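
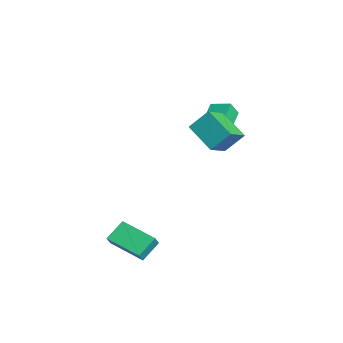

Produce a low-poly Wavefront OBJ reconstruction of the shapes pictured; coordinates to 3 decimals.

v -3.698 3.101 2.284
v -3.481 2.588 3.186
v -2.915 4.028 2.624
v -2.698 3.515 3.525
v -2.042 2.065 1.295
v -1.825 1.552 2.196
v -1.259 2.992 1.634
v -1.042 2.479 2.536
v 2.115 -3.222 -2.318
v 2.545 -3.497 -1.639
v 3.729 -1.812 -2.771
v 4.159 -2.087 -2.091
v 2.741 -4.193 -3.109
v 3.171 -4.468 -2.429
v 4.355 -2.783 -3.561
v 4.785 -3.058 -2.882
v 0.083 1.353 3.428
v 0.214 2.377 4.557
v 1.658 2.169 2.505
v 1.789 3.193 3.634
v 1.071 0.347 4.226
v 1.202 1.371 5.355
v 2.646 1.163 3.303
v 2.777 2.187 4.432
f 2 4 1
f 5 2 1
f 1 4 3
f 3 5 1
f 2 8 4
f 6 2 5
f 6 8 2
f 4 8 3
f 7 5 3
f 3 8 7
f 7 6 5
f 8 6 7
f 10 12 9
f 13 10 9
f 9 12 11
f 11 13 9
f 10 16 12
f 14 10 13
f 14 16 10
f 12 16 11
f 15 13 11
f 11 16 15
f 15 14 13
f 16 14 15
f 18 20 17
f 21 18 17
f 17 20 19
f 19 21 17
f 18 24 20
f 22 18 21
f 22 24 18
f 20 24 19
f 23 21 19
f 19 24 23
f 23 22 21
f 24 22 23



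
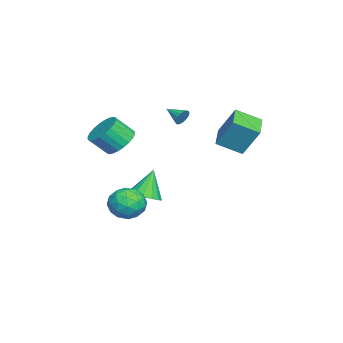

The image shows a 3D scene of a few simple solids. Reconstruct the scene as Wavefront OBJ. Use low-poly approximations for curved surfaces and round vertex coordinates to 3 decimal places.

v -1.212 1.795 2.23
v -0.901 2.803 4.045
v -1.443 3.292 1.437
v -1.132 4.301 3.253
v 0.512 1.879 1.887
v 0.823 2.888 3.703
v 0.281 3.377 1.095
v 0.592 4.385 2.91
v -0.752 -0.187 3.307
v -0.562 -0.482 2.833
v -1.308 -1.193 3.713
v -0.356 -0.52 3.023
v -0.241 -0.481 3.278
v -0.243 -0.374 3.539
v -0.361 -0.225 3.748
v -0.569 -0.067 3.855
v -0.819 0.064 3.837
v -1.053 0.137 3.698
v -1.218 0.136 3.469
v -1.277 0.062 3.203
v -1.215 -0.07 2.961
v -1.047 -0.228 2.798
v -0.811 -0.377 2.752
v 2.138 -2.374 -2.439
v 2.85 -1.599 -1.91
v 3.35 -3.781 -2.01
v 4.062 -3.006 -1.481
v 3.017 -3.267 -1.004
v 2.268 -2.398 -1.269
v 3.932 -2.982 -2.651
v 3.183 -2.113 -2.916
v 3.958 -1.975 -2.041
v 3.393 -2.151 -1.023
v 2.807 -3.229 -2.897
v 2.242 -3.405 -1.879
v 2.388 -1.863 -2.212
v 3.812 -3.517 -1.708
v 3.199 -3.67 -1.427
v 3.617 -3.215 -1.116
v 2.046 -2.333 -1.836
v 2.464 -1.877 -1.525
v 2.563 -2.858 -0.992
v 3.736 -3.503 -2.395
v 4.154 -3.047 -2.084
v 2.583 -2.165 -2.804
v 3.001 -1.71 -2.493
v 3.637 -2.522 -2.928
v 3.457 -1.629 -1.978
v 4.17 -2.455 -1.726
v 4.093 -2.441 -2.414
v 3.653 -1.93 -2.57
v 3.125 -1.732 -1.38
v 3.838 -2.559 -1.127
v 3.224 -2.713 -0.847
v 2.783 -2.202 -1.003
v 3.777 -1.953 -1.457
v 2.362 -2.821 -2.793
v 3.075 -3.648 -2.54
v 3.417 -3.178 -2.917
v 2.976 -2.667 -3.073
v 2.03 -2.925 -2.194
v 2.743 -3.751 -1.942
v 2.547 -3.45 -1.35
v 2.107 -2.939 -1.506
v 2.423 -3.427 -2.463
v -1.86 -2.611 -3.668
v -1.02 -3.065 -3.184
v -2.7 -2.189 -1.812
v -0.881 -2.532 -3.243
v -1.005 -2.02 -3.415
v -1.357 -1.667 -3.655
v -1.845 -1.567 -3.899
v -2.336 -1.746 -4.08
v -2.7 -2.158 -4.151
v -2.839 -2.691 -4.093
v -2.715 -3.203 -3.92
v -2.363 -3.556 -3.68
v -1.875 -3.656 -3.437
v -1.384 -3.476 -3.255
v 1.994 -3.222 2.282
v 2.949 -3.473 1.799
v 3.242 -4.469 2.895
v 2.286 -4.218 3.378
v 3.069 -3.152 2.058
v 3.361 -4.149 3.154
v 3.024 -2.843 2.352
v 3.316 -3.839 3.448
v 2.823 -2.59 2.635
v 3.115 -3.587 3.731
v 2.495 -2.434 2.864
v 2.788 -3.431 3.96
v 2.091 -2.398 3.005
v 2.384 -3.395 4.101
v 1.673 -2.487 3.035
v 1.965 -3.484 4.131
v 1.303 -2.688 2.951
v 1.595 -3.685 4.047
v 1.038 -2.971 2.765
v 1.331 -3.967 3.861
v 0.919 -3.291 2.506
v 1.211 -4.288 3.602
v 0.964 -3.601 2.212
v 1.256 -4.597 3.308
v 1.165 -3.853 1.929
v 1.457 -4.85 3.025
v 1.492 -4.009 1.7
v 1.785 -5.006 2.796
v 1.896 -4.045 1.559
v 2.189 -5.042 2.655
v 2.315 -3.956 1.529
v 2.607 -4.953 2.625
v 2.685 -3.755 1.613
v 2.977 -4.752 2.709
f 2 4 1
f 5 2 1
f 1 4 3
f 3 5 1
f 2 8 4
f 6 2 5
f 6 8 2
f 4 8 3
f 7 5 3
f 3 8 7
f 7 6 5
f 8 6 7
f 10 9 12
f 10 12 11
f 12 9 13
f 12 13 11
f 13 9 14
f 13 14 11
f 14 9 15
f 14 15 11
f 15 9 16
f 15 16 11
f 16 9 17
f 16 17 11
f 17 9 18
f 17 18 11
f 18 9 19
f 18 19 11
f 19 9 20
f 19 20 11
f 20 9 21
f 20 21 11
f 21 9 22
f 21 22 11
f 22 9 23
f 22 23 11
f 23 9 10
f 23 10 11
f 24 61 40
f 61 35 64
f 40 64 29
f 61 64 40
f 24 40 36
f 40 29 41
f 36 41 25
f 40 41 36
f 24 36 45
f 36 25 46
f 45 46 31
f 36 46 45
f 24 45 57
f 45 31 60
f 57 60 34
f 45 60 57
f 24 57 61
f 57 34 65
f 61 65 35
f 57 65 61
f 25 41 52
f 41 29 55
f 52 55 33
f 41 55 52
f 29 64 42
f 64 35 63
f 42 63 28
f 64 63 42
f 35 65 62
f 65 34 58
f 62 58 26
f 65 58 62
f 34 60 59
f 60 31 47
f 59 47 30
f 60 47 59
f 31 46 51
f 46 25 48
f 51 48 32
f 46 48 51
f 27 53 39
f 53 33 54
f 39 54 28
f 53 54 39
f 27 39 37
f 39 28 38
f 37 38 26
f 39 38 37
f 27 37 44
f 37 26 43
f 44 43 30
f 37 43 44
f 27 44 49
f 44 30 50
f 49 50 32
f 44 50 49
f 27 49 53
f 49 32 56
f 53 56 33
f 49 56 53
f 28 54 42
f 54 33 55
f 42 55 29
f 54 55 42
f 26 38 62
f 38 28 63
f 62 63 35
f 38 63 62
f 30 43 59
f 43 26 58
f 59 58 34
f 43 58 59
f 32 50 51
f 50 30 47
f 51 47 31
f 50 47 51
f 33 56 52
f 56 32 48
f 52 48 25
f 56 48 52
f 67 66 69
f 67 69 68
f 69 66 70
f 69 70 68
f 70 66 71
f 70 71 68
f 71 66 72
f 71 72 68
f 72 66 73
f 72 73 68
f 73 66 74
f 73 74 68
f 74 66 75
f 74 75 68
f 75 66 76
f 75 76 68
f 76 66 77
f 76 77 68
f 77 66 78
f 77 78 68
f 78 66 79
f 78 79 68
f 79 66 67
f 79 67 68
f 81 80 84
f 81 84 82
f 82 84 85
f 82 85 83
f 84 80 86
f 84 86 85
f 85 86 87
f 85 87 83
f 86 80 88
f 86 88 87
f 87 88 89
f 87 89 83
f 88 80 90
f 88 90 89
f 89 90 91
f 89 91 83
f 90 80 92
f 90 92 91
f 91 92 93
f 91 93 83
f 92 80 94
f 92 94 93
f 93 94 95
f 93 95 83
f 94 80 96
f 94 96 95
f 95 96 97
f 95 97 83
f 96 80 98
f 96 98 97
f 97 98 99
f 97 99 83
f 98 80 100
f 98 100 99
f 99 100 101
f 99 101 83
f 100 80 102
f 100 102 101
f 101 102 103
f 101 103 83
f 102 80 104
f 102 104 103
f 103 104 105
f 103 105 83
f 104 80 106
f 104 106 105
f 105 106 107
f 105 107 83
f 106 80 108
f 106 108 107
f 107 108 109
f 107 109 83
f 108 80 110
f 108 110 109
f 109 110 111
f 109 111 83
f 110 80 112
f 110 112 111
f 111 112 113
f 111 113 83
f 112 80 81
f 112 81 113
f 113 81 82
f 113 82 83



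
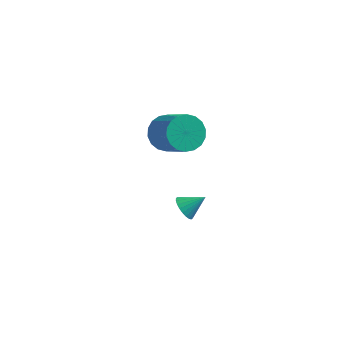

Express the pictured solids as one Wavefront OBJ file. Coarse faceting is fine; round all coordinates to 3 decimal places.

v -0.192 3.085 -3.863
v 0.329 3.851 -3.705
v 1.453 2.802 -2.319
v 0.932 2.035 -2.477
v 0.02 3.889 -3.426
v 1.144 2.84 -2.039
v -0.331 3.768 -3.233
v 0.793 2.719 -1.847
v -0.654 3.512 -3.165
v 0.469 2.462 -1.779
v -0.886 3.17 -3.235
v 0.237 2.121 -1.849
v -0.98 2.812 -3.43
v 0.143 1.763 -2.044
v -0.918 2.508 -3.71
v 0.205 1.459 -2.324
v -0.713 2.318 -4.021
v 0.411 1.269 -2.635
v -0.404 2.28 -4.301
v 0.72 1.231 -2.914
v -0.053 2.401 -4.493
v 1.071 1.352 -3.107
v 0.271 2.658 -4.561
v 1.394 1.608 -3.175
v 0.503 2.999 -4.491
v 1.626 1.95 -3.105
v 0.597 3.357 -4.296
v 1.72 2.308 -2.91
v 0.535 3.661 -4.016
v 1.658 2.612 -2.63
v 2.005 -2.688 -2.552
v 2.39 -3.06 -2.822
v 2.795 -2.292 -1.968
v 2.401 -2.873 -2.963
v 2.351 -2.658 -3.041
v 2.249 -2.447 -3.045
v 2.109 -2.274 -2.974
v 1.953 -2.163 -2.838
v 1.806 -2.132 -2.659
v 1.688 -2.186 -2.464
v 1.619 -2.316 -2.282
v 1.608 -2.503 -2.142
v 1.658 -2.718 -2.063
v 1.761 -2.928 -2.06
v 1.9 -3.102 -2.131
v 2.056 -3.213 -2.266
v 2.204 -3.244 -2.445
v 2.321 -3.19 -2.641
f 2 1 5
f 2 5 3
f 3 5 6
f 3 6 4
f 5 1 7
f 5 7 6
f 6 7 8
f 6 8 4
f 7 1 9
f 7 9 8
f 8 9 10
f 8 10 4
f 9 1 11
f 9 11 10
f 10 11 12
f 10 12 4
f 11 1 13
f 11 13 12
f 12 13 14
f 12 14 4
f 13 1 15
f 13 15 14
f 14 15 16
f 14 16 4
f 15 1 17
f 15 17 16
f 16 17 18
f 16 18 4
f 17 1 19
f 17 19 18
f 18 19 20
f 18 20 4
f 19 1 21
f 19 21 20
f 20 21 22
f 20 22 4
f 21 1 23
f 21 23 22
f 22 23 24
f 22 24 4
f 23 1 25
f 23 25 24
f 24 25 26
f 24 26 4
f 25 1 27
f 25 27 26
f 26 27 28
f 26 28 4
f 27 1 29
f 27 29 28
f 28 29 30
f 28 30 4
f 29 1 2
f 29 2 30
f 30 2 3
f 30 3 4
f 32 31 34
f 32 34 33
f 34 31 35
f 34 35 33
f 35 31 36
f 35 36 33
f 36 31 37
f 36 37 33
f 37 31 38
f 37 38 33
f 38 31 39
f 38 39 33
f 39 31 40
f 39 40 33
f 40 31 41
f 40 41 33
f 41 31 42
f 41 42 33
f 42 31 43
f 42 43 33
f 43 31 44
f 43 44 33
f 44 31 45
f 44 45 33
f 45 31 46
f 45 46 33
f 46 31 47
f 46 47 33
f 47 31 48
f 47 48 33
f 48 31 32
f 48 32 33



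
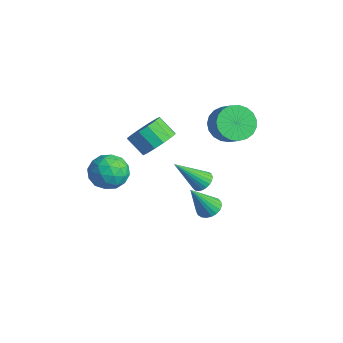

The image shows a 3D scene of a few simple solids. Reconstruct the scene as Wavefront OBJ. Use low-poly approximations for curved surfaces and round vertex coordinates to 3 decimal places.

v -0.504 0.759 0.755
v 0.213 0.11 1.163
v -0.638 -0.309 1.993
v -1.356 0.341 1.585
v 0.263 0.571 1.447
v -0.588 0.152 2.276
v 0.107 1.082 1.546
v -0.744 0.663 2.375
v -0.212 1.507 1.432
v -1.063 1.088 2.262
v -0.61 1.732 1.138
v -1.461 1.313 1.967
v -0.979 1.696 0.74
v -1.831 1.277 1.57
v -1.222 1.409 0.347
v -2.073 0.99 1.177
v -1.272 0.948 0.064
v -2.123 0.529 0.893
v -1.116 0.437 -0.035
v -1.967 0.018 0.794
v -0.797 0.012 0.078
v -1.648 -0.407 0.908
v -0.399 -0.213 0.373
v -1.25 -0.632 1.202
v -0.029 -0.177 0.77
v -0.881 -0.596 1.6
v 2.971 1.179 0.162
v 3.457 1.405 0.492
v 2.549 -0.159 1.698
v 3.275 1.551 0.569
v 3.047 1.64 0.584
v 2.806 1.659 0.535
v 2.591 1.605 0.429
v 2.434 1.486 0.282
v 2.359 1.32 0.117
v 2.376 1.133 -0.041
v 2.484 0.953 -0.168
v 2.667 0.807 -0.245
v 2.895 0.718 -0.26
v 3.135 0.698 -0.211
v 3.35 0.753 -0.105
v 3.507 0.872 0.042
v 3.583 1.037 0.207
v 3.565 1.225 0.365
v 0.603 2.988 -4.298
v 1.323 3.006 -4.276
v 0.577 1.912 -2.482
v 1.249 3.256 -4.129
v 1.065 3.46 -4.011
v 0.8 3.582 -3.943
v 0.501 3.601 -3.936
v 0.22 3.514 -3.991
v 0.005 3.336 -4.1
v -0.106 3.098 -4.243
v -0.095 2.84 -4.395
v 0.037 2.608 -4.53
v 0.267 2.442 -4.626
v 0.555 2.37 -4.664
v 0.851 2.404 -4.639
v 1.105 2.54 -4.555
v 1.272 2.753 -4.427
v -2.621 -0.843 -1.343
v -1.601 -0.403 -1.167
v -1.879 -2.497 -1.513
v -0.859 -2.057 -1.337
v -1.607 -2.096 -0.498
v -2.065 -1.074 -0.392
v -1.415 -1.826 -2.288
v -1.873 -0.804 -2.182
v -0.855 -1.01 -1.751
v -0.974 -1.178 -0.645
v -2.506 -1.722 -2.035
v -2.625 -1.89 -0.929
v -2.176 -0.478 -1.24
v -1.304 -2.422 -1.44
v -1.743 -2.445 -0.947
v -1.144 -2.187 -0.843
v -2.449 -0.873 -0.785
v -1.849 -0.614 -0.681
v -1.853 -1.609 -0.288
v -1.631 -2.286 -1.999
v -1.031 -2.027 -1.895
v -2.336 -0.713 -1.837
v -1.737 -0.455 -1.733
v -1.627 -1.291 -2.392
v -1.138 -0.576 -1.48
v -0.702 -1.548 -1.58
v -1.029 -1.412 -2.138
v -1.298 -0.812 -2.077
v -1.208 -0.675 -0.829
v -0.772 -1.647 -0.93
v -1.211 -1.67 -0.436
v -1.481 -1.069 -0.374
v -0.769 -1.032 -1.173
v -2.708 -1.253 -1.75
v -2.272 -2.225 -1.851
v -1.999 -1.831 -2.306
v -2.269 -1.23 -2.244
v -2.778 -1.352 -1.1
v -2.342 -2.324 -1.2
v -2.182 -2.088 -0.603
v -2.451 -1.488 -0.542
v -2.711 -1.868 -1.507
v 0.886 3.813 2.022
v 1.38 3.15 1.344
v 2.328 3.103 2.079
v 1.834 3.767 2.758
v 1.514 3.548 1.197
v 2.461 3.501 1.932
v 1.539 3.992 1.193
v 2.486 3.945 1.929
v 1.451 4.406 1.333
v 2.398 4.359 2.068
v 1.265 4.716 1.591
v 2.213 4.67 2.327
v 1.014 4.871 1.925
v 1.962 4.824 2.66
v 0.741 4.843 2.275
v 1.689 4.796 3.01
v 0.493 4.637 2.581
v 1.441 4.59 3.316
v 0.313 4.288 2.791
v 1.26 4.241 3.526
v 0.232 3.858 2.868
v 1.179 3.811 3.603
v 0.264 3.419 2.799
v 1.212 3.372 3.534
v 0.404 3.049 2.595
v 1.351 3.002 3.33
v 0.627 2.811 2.293
v 1.574 2.764 3.028
v 0.895 2.746 1.943
v 1.842 2.7 2.679
v 1.161 2.866 1.608
v 2.109 2.819 2.343
f 2 1 5
f 2 5 3
f 3 5 6
f 3 6 4
f 5 1 7
f 5 7 6
f 6 7 8
f 6 8 4
f 7 1 9
f 7 9 8
f 8 9 10
f 8 10 4
f 9 1 11
f 9 11 10
f 10 11 12
f 10 12 4
f 11 1 13
f 11 13 12
f 12 13 14
f 12 14 4
f 13 1 15
f 13 15 14
f 14 15 16
f 14 16 4
f 15 1 17
f 15 17 16
f 16 17 18
f 16 18 4
f 17 1 19
f 17 19 18
f 18 19 20
f 18 20 4
f 19 1 21
f 19 21 20
f 20 21 22
f 20 22 4
f 21 1 23
f 21 23 22
f 22 23 24
f 22 24 4
f 23 1 25
f 23 25 24
f 24 25 26
f 24 26 4
f 25 1 2
f 25 2 26
f 26 2 3
f 26 3 4
f 28 27 30
f 28 30 29
f 30 27 31
f 30 31 29
f 31 27 32
f 31 32 29
f 32 27 33
f 32 33 29
f 33 27 34
f 33 34 29
f 34 27 35
f 34 35 29
f 35 27 36
f 35 36 29
f 36 27 37
f 36 37 29
f 37 27 38
f 37 38 29
f 38 27 39
f 38 39 29
f 39 27 40
f 39 40 29
f 40 27 41
f 40 41 29
f 41 27 42
f 41 42 29
f 42 27 43
f 42 43 29
f 43 27 44
f 43 44 29
f 44 27 28
f 44 28 29
f 46 45 48
f 46 48 47
f 48 45 49
f 48 49 47
f 49 45 50
f 49 50 47
f 50 45 51
f 50 51 47
f 51 45 52
f 51 52 47
f 52 45 53
f 52 53 47
f 53 45 54
f 53 54 47
f 54 45 55
f 54 55 47
f 55 45 56
f 55 56 47
f 56 45 57
f 56 57 47
f 57 45 58
f 57 58 47
f 58 45 59
f 58 59 47
f 59 45 60
f 59 60 47
f 60 45 61
f 60 61 47
f 61 45 46
f 61 46 47
f 62 99 78
f 99 73 102
f 78 102 67
f 99 102 78
f 62 78 74
f 78 67 79
f 74 79 63
f 78 79 74
f 62 74 83
f 74 63 84
f 83 84 69
f 74 84 83
f 62 83 95
f 83 69 98
f 95 98 72
f 83 98 95
f 62 95 99
f 95 72 103
f 99 103 73
f 95 103 99
f 63 79 90
f 79 67 93
f 90 93 71
f 79 93 90
f 67 102 80
f 102 73 101
f 80 101 66
f 102 101 80
f 73 103 100
f 103 72 96
f 100 96 64
f 103 96 100
f 72 98 97
f 98 69 85
f 97 85 68
f 98 85 97
f 69 84 89
f 84 63 86
f 89 86 70
f 84 86 89
f 65 91 77
f 91 71 92
f 77 92 66
f 91 92 77
f 65 77 75
f 77 66 76
f 75 76 64
f 77 76 75
f 65 75 82
f 75 64 81
f 82 81 68
f 75 81 82
f 65 82 87
f 82 68 88
f 87 88 70
f 82 88 87
f 65 87 91
f 87 70 94
f 91 94 71
f 87 94 91
f 66 92 80
f 92 71 93
f 80 93 67
f 92 93 80
f 64 76 100
f 76 66 101
f 100 101 73
f 76 101 100
f 68 81 97
f 81 64 96
f 97 96 72
f 81 96 97
f 70 88 89
f 88 68 85
f 89 85 69
f 88 85 89
f 71 94 90
f 94 70 86
f 90 86 63
f 94 86 90
f 105 104 108
f 105 108 106
f 106 108 109
f 106 109 107
f 108 104 110
f 108 110 109
f 109 110 111
f 109 111 107
f 110 104 112
f 110 112 111
f 111 112 113
f 111 113 107
f 112 104 114
f 112 114 113
f 113 114 115
f 113 115 107
f 114 104 116
f 114 116 115
f 115 116 117
f 115 117 107
f 116 104 118
f 116 118 117
f 117 118 119
f 117 119 107
f 118 104 120
f 118 120 119
f 119 120 121
f 119 121 107
f 120 104 122
f 120 122 121
f 121 122 123
f 121 123 107
f 122 104 124
f 122 124 123
f 123 124 125
f 123 125 107
f 124 104 126
f 124 126 125
f 125 126 127
f 125 127 107
f 126 104 128
f 126 128 127
f 127 128 129
f 127 129 107
f 128 104 130
f 128 130 129
f 129 130 131
f 129 131 107
f 130 104 132
f 130 132 131
f 131 132 133
f 131 133 107
f 132 104 134
f 132 134 133
f 133 134 135
f 133 135 107
f 134 104 105
f 134 105 135
f 135 105 106
f 135 106 107



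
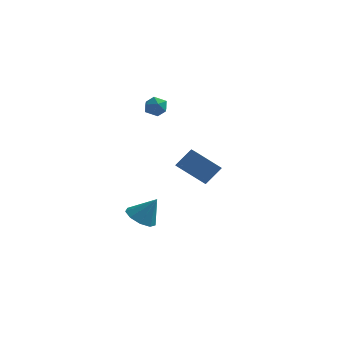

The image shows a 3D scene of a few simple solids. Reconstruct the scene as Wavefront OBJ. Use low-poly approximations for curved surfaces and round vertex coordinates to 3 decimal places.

v -0.967 -1.207 -3.772
v -0.428 -0.578 -4.214
v -0.133 -0.993 -2.448
v -0.932 -0.284 -3.944
v -1.452 -0.422 -3.594
v -1.746 -0.928 -3.326
v -1.676 -1.564 -3.268
v -1.274 -2.034 -3.445
v -0.728 -2.116 -3.775
v -0.295 -1.774 -4.104
v -0.176 -1.166 -4.278
v 1.586 -2.907 0.864
v 2.255 -2.291 1.792
v 1.133 -2.089 0.647
v 1.803 -1.473 1.576
v 2.817 -2.527 -0.276
v 3.487 -1.911 0.653
v 2.365 -1.709 -0.492
v 3.034 -1.093 0.436
v -0.562 0.979 3.876
v -0.035 0.528 4.001
v -1.085 0.192 3.239
v -0.558 -0.259 3.364
v -0.995 -0.075 3.885
v -0.672 0.411 4.279
v -0.448 0.309 2.961
v -0.125 0.795 3.355
v 0.035 0.114 3.436
v -0.303 -0.123 4.006
v -0.817 0.843 3.234
v -1.155 0.606 3.804
f 2 1 4
f 2 4 3
f 4 1 5
f 4 5 3
f 5 1 6
f 5 6 3
f 6 1 7
f 6 7 3
f 7 1 8
f 7 8 3
f 8 1 9
f 8 9 3
f 9 1 10
f 9 10 3
f 10 1 11
f 10 11 3
f 11 1 2
f 11 2 3
f 13 15 12
f 16 13 12
f 12 15 14
f 14 16 12
f 13 19 15
f 17 13 16
f 17 19 13
f 15 19 14
f 18 16 14
f 14 19 18
f 18 17 16
f 19 17 18
f 20 31 25
f 20 25 21
f 20 21 27
f 20 27 30
f 20 30 31
f 21 25 29
f 25 31 24
f 31 30 22
f 30 27 26
f 27 21 28
f 23 29 24
f 23 24 22
f 23 22 26
f 23 26 28
f 23 28 29
f 24 29 25
f 22 24 31
f 26 22 30
f 28 26 27
f 29 28 21



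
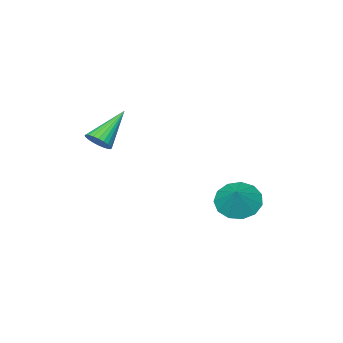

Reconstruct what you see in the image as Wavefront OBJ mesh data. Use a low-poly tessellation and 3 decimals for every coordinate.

v 2.922 -1.229 0.447
v 3.311 -1.059 0.953
v 1.358 -1.411 1.713
v 3.223 -0.828 0.877
v 3.089 -0.659 0.736
v 2.93 -0.577 0.552
v 2.77 -0.594 0.351
v 2.632 -0.707 0.165
v 2.539 -0.9 0.022
v 2.504 -1.143 -0.056
v 2.533 -1.399 -0.058
v 2.621 -1.629 0.017
v 2.754 -1.798 0.158
v 2.914 -1.88 0.343
v 3.074 -1.863 0.544
v 3.211 -1.75 0.73
v 3.305 -1.557 0.873
v 3.34 -1.314 0.951
v -2.859 1.113 -4.131
v -2.102 0.363 -4.224
v -2.081 1.767 -3.069
v -1.951 0.805 -4.606
v -2.089 1.344 -4.837
v -2.471 1.81 -4.844
v -2.976 2.056 -4.625
v -3.444 2.001 -4.249
v -3.727 1.665 -3.835
v -3.733 1.154 -3.516
v -3.463 0.63 -3.392
v -3 0.259 -3.503
v -2.493 0.16 -3.813
f 2 1 4
f 2 4 3
f 4 1 5
f 4 5 3
f 5 1 6
f 5 6 3
f 6 1 7
f 6 7 3
f 7 1 8
f 7 8 3
f 8 1 9
f 8 9 3
f 9 1 10
f 9 10 3
f 10 1 11
f 10 11 3
f 11 1 12
f 11 12 3
f 12 1 13
f 12 13 3
f 13 1 14
f 13 14 3
f 14 1 15
f 14 15 3
f 15 1 16
f 15 16 3
f 16 1 17
f 16 17 3
f 17 1 18
f 17 18 3
f 18 1 2
f 18 2 3
f 20 19 22
f 20 22 21
f 22 19 23
f 22 23 21
f 23 19 24
f 23 24 21
f 24 19 25
f 24 25 21
f 25 19 26
f 25 26 21
f 26 19 27
f 26 27 21
f 27 19 28
f 27 28 21
f 28 19 29
f 28 29 21
f 29 19 30
f 29 30 21
f 30 19 31
f 30 31 21
f 31 19 20
f 31 20 21



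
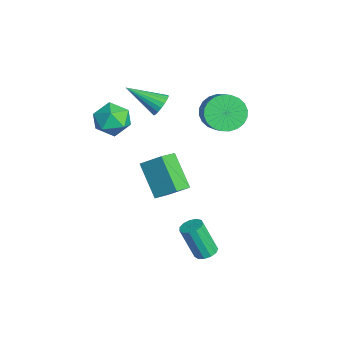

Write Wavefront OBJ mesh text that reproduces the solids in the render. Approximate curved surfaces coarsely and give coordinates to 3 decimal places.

v -2.484 -2.093 1.305
v -1.651 -1.843 0.881
v -1.869 -3.477 1.699
v -1.036 -3.227 1.275
v -1.317 -2.783 2.087
v -1.697 -1.928 1.843
v -1.823 -3.392 0.737
v -2.203 -2.537 0.493
v -1.242 -2.646 0.53
v -0.93 -2.27 1.364
v -2.59 -3.05 1.216
v -2.278 -2.674 2.05
v -3.511 -0.099 0.446
v -3.072 -0.024 0.906
v -4.229 -1.581 1.374
v -3.288 0.138 0.997
v -3.548 0.253 0.98
v -3.8 0.298 0.856
v -3.996 0.265 0.652
v -4.095 0.159 0.407
v -4.079 0.003 0.169
v -3.95 -0.174 -0.013
v -3.734 -0.336 -0.105
v -3.474 -0.451 -0.087
v -3.222 -0.496 0.036
v -3.026 -0.463 0.241
v -2.927 -0.357 0.486
v -2.943 -0.201 0.723
v 0.078 -0.528 -2.82
v -1.292 -0.922 -1.503
v 0.605 0.343 -2.011
v -0.764 -0.051 -0.694
v 0.664 -1.249 -2.426
v -0.705 -1.643 -1.109
v 1.192 -0.378 -1.617
v -0.178 -0.772 -0.3
v 2.669 0.618 -4.774
v 3.189 0.413 -4.734
v 2.83 -0.183 -3.107
v 2.311 0.022 -3.146
v 3.201 0.709 -4.623
v 2.842 0.113 -2.996
v 3.044 0.975 -4.56
v 2.685 0.379 -2.933
v 2.768 1.128 -4.565
v 2.41 0.532 -2.938
v 2.461 1.119 -4.636
v 2.102 0.523 -3.009
v 2.22 0.951 -4.751
v 1.861 0.355 -3.123
v 2.122 0.677 -4.873
v 1.763 0.081 -3.245
v 2.197 0.385 -4.963
v 1.838 -0.211 -3.336
v 2.423 0.166 -4.994
v 2.064 -0.43 -3.366
v 2.726 0.091 -4.954
v 2.367 -0.505 -3.327
v 3.012 0.183 -4.857
v 2.653 -0.413 -3.23
v -2.399 2.398 0.433
v -1.856 2.805 -0.288
v -0.697 2.77 0.567
v -1.241 2.362 1.287
v -1.983 3.119 -0.102
v -0.824 3.084 0.752
v -2.173 3.323 0.165
v -1.015 3.288 1.019
v -2.398 3.387 0.472
v -1.239 3.352 1.326
v -2.623 3.3 0.774
v -1.464 3.264 1.628
v -2.814 3.075 1.024
v -1.655 3.04 1.878
v -2.942 2.748 1.183
v -1.783 2.712 2.038
v -2.987 2.367 1.229
v -1.828 2.331 2.083
v -2.943 1.99 1.153
v -1.784 1.955 2.008
v -2.816 1.676 0.968
v -1.657 1.641 1.822
v -2.625 1.472 0.701
v -1.467 1.437 1.555
v -2.401 1.408 0.394
v -1.242 1.373 1.248
v -2.176 1.496 0.092
v -1.017 1.46 0.946
v -1.985 1.72 -0.158
v -0.826 1.685 0.696
v -1.857 2.048 -0.318
v -0.698 2.012 0.537
v -1.812 2.429 -0.363
v -0.653 2.393 0.491
f 1 12 6
f 1 6 2
f 1 2 8
f 1 8 11
f 1 11 12
f 2 6 10
f 6 12 5
f 12 11 3
f 11 8 7
f 8 2 9
f 4 10 5
f 4 5 3
f 4 3 7
f 4 7 9
f 4 9 10
f 5 10 6
f 3 5 12
f 7 3 11
f 9 7 8
f 10 9 2
f 14 13 16
f 14 16 15
f 16 13 17
f 16 17 15
f 17 13 18
f 17 18 15
f 18 13 19
f 18 19 15
f 19 13 20
f 19 20 15
f 20 13 21
f 20 21 15
f 21 13 22
f 21 22 15
f 22 13 23
f 22 23 15
f 23 13 24
f 23 24 15
f 24 13 25
f 24 25 15
f 25 13 26
f 25 26 15
f 26 13 27
f 26 27 15
f 27 13 28
f 27 28 15
f 28 13 14
f 28 14 15
f 30 32 29
f 33 30 29
f 29 32 31
f 31 33 29
f 30 36 32
f 34 30 33
f 34 36 30
f 32 36 31
f 35 33 31
f 31 36 35
f 35 34 33
f 36 34 35
f 38 37 41
f 38 41 39
f 39 41 42
f 39 42 40
f 41 37 43
f 41 43 42
f 42 43 44
f 42 44 40
f 43 37 45
f 43 45 44
f 44 45 46
f 44 46 40
f 45 37 47
f 45 47 46
f 46 47 48
f 46 48 40
f 47 37 49
f 47 49 48
f 48 49 50
f 48 50 40
f 49 37 51
f 49 51 50
f 50 51 52
f 50 52 40
f 51 37 53
f 51 53 52
f 52 53 54
f 52 54 40
f 53 37 55
f 53 55 54
f 54 55 56
f 54 56 40
f 55 37 57
f 55 57 56
f 56 57 58
f 56 58 40
f 57 37 59
f 57 59 58
f 58 59 60
f 58 60 40
f 59 37 38
f 59 38 60
f 60 38 39
f 60 39 40
f 62 61 65
f 62 65 63
f 63 65 66
f 63 66 64
f 65 61 67
f 65 67 66
f 66 67 68
f 66 68 64
f 67 61 69
f 67 69 68
f 68 69 70
f 68 70 64
f 69 61 71
f 69 71 70
f 70 71 72
f 70 72 64
f 71 61 73
f 71 73 72
f 72 73 74
f 72 74 64
f 73 61 75
f 73 75 74
f 74 75 76
f 74 76 64
f 75 61 77
f 75 77 76
f 76 77 78
f 76 78 64
f 77 61 79
f 77 79 78
f 78 79 80
f 78 80 64
f 79 61 81
f 79 81 80
f 80 81 82
f 80 82 64
f 81 61 83
f 81 83 82
f 82 83 84
f 82 84 64
f 83 61 85
f 83 85 84
f 84 85 86
f 84 86 64
f 85 61 87
f 85 87 86
f 86 87 88
f 86 88 64
f 87 61 89
f 87 89 88
f 88 89 90
f 88 90 64
f 89 61 91
f 89 91 90
f 90 91 92
f 90 92 64
f 91 61 93
f 91 93 92
f 92 93 94
f 92 94 64
f 93 61 62
f 93 62 94
f 94 62 63
f 94 63 64



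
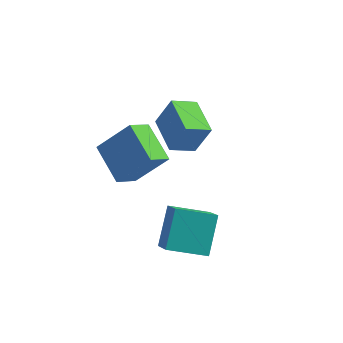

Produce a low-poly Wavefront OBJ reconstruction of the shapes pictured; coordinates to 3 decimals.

v -0.319 -2.33 1.534
v -0.686 -3.327 2.155
v 0.984 -1.867 3.047
v 0.617 -2.864 3.668
v 1.083 -3.396 0.652
v 0.716 -4.393 1.273
v 2.386 -2.933 2.165
v 2.019 -3.93 2.786
v 3.061 -4.81 -1.922
v 2.905 -3.505 -0.415
v 2.314 -3.91 -2.779
v 2.157 -2.605 -1.271
v 4.623 -4.015 -2.449
v 4.466 -2.71 -0.941
v 3.875 -3.115 -3.305
v 3.719 -1.81 -1.798
v -0.073 1.073 0.603
v 0.588 1.284 2.067
v 0.731 1.955 0.113
v 1.392 2.166 1.577
v 1.208 -0.306 0.223
v 1.869 -0.095 1.687
v 2.012 0.576 -0.267
v 2.673 0.787 1.197
f 2 4 1
f 5 2 1
f 1 4 3
f 3 5 1
f 2 8 4
f 6 2 5
f 6 8 2
f 4 8 3
f 7 5 3
f 3 8 7
f 7 6 5
f 8 6 7
f 10 12 9
f 13 10 9
f 9 12 11
f 11 13 9
f 10 16 12
f 14 10 13
f 14 16 10
f 12 16 11
f 15 13 11
f 11 16 15
f 15 14 13
f 16 14 15
f 18 20 17
f 21 18 17
f 17 20 19
f 19 21 17
f 18 24 20
f 22 18 21
f 22 24 18
f 20 24 19
f 23 21 19
f 19 24 23
f 23 22 21
f 24 22 23



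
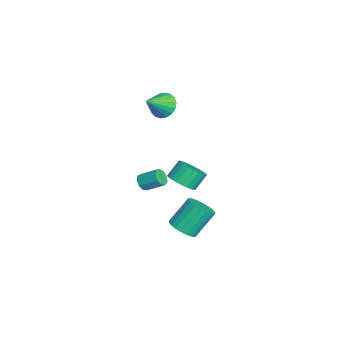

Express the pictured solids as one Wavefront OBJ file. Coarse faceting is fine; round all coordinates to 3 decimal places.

v 3.917 1.792 -2.953
v 4.627 1.408 -2.415
v 4.013 2.524 -0.809
v 3.303 2.908 -1.347
v 4.807 1.733 -2.572
v 4.193 2.849 -0.966
v 4.833 2.068 -2.795
v 4.219 3.184 -1.189
v 4.701 2.355 -3.045
v 4.087 3.471 -1.439
v 4.433 2.546 -3.279
v 3.82 3.662 -1.673
v 4.076 2.605 -3.457
v 3.463 3.721 -1.851
v 3.692 2.524 -3.548
v 3.078 3.64 -1.942
v 3.346 2.317 -3.536
v 2.732 3.433 -1.93
v 3.099 2.019 -3.423
v 2.485 3.135 -1.817
v 2.994 1.681 -3.229
v 2.38 2.797 -1.623
v 3.048 1.363 -2.987
v 2.434 2.479 -1.381
v 3.252 1.119 -2.739
v 2.638 2.235 -1.133
v 3.571 0.991 -2.529
v 2.958 2.107 -0.922
v 3.95 1.002 -2.391
v 3.337 2.118 -0.785
v 4.324 1.149 -2.351
v 3.71 2.265 -0.745
v -4.526 0.322 2.444
v -3.733 0.585 1.877
v -3.434 -0.702 3.496
v -3.739 0.904 2.194
v -3.901 1.107 2.56
v -4.187 1.155 2.904
v -4.54 1.038 3.157
v -4.89 0.78 3.268
v -5.168 0.43 3.217
v -5.319 0.06 3.012
v -5.313 -0.259 2.695
v -5.151 -0.462 2.329
v -4.866 -0.51 1.985
v -4.513 -0.394 1.732
v -4.162 -0.135 1.621
v -3.884 0.215 1.672
v -1.564 -0.817 -2.705
v -1.269 -0.566 -3.227
v -0.961 0.588 -2.497
v -1.256 0.337 -1.975
v -1.699 -0.452 -3.226
v -1.391 0.702 -2.496
v -2.065 -0.509 -2.981
v -1.758 0.645 -2.251
v -2.198 -0.71 -2.607
v -1.89 0.444 -1.877
v -2.033 -0.961 -2.279
v -1.725 0.193 -1.549
v -1.649 -1.145 -2.15
v -1.342 0.009 -1.42
v -1.225 -1.175 -2.281
v -0.918 -0.021 -1.551
v -0.96 -1.038 -2.61
v -0.652 0.116 -1.88
v -0.977 -0.797 -2.984
v -0.669 0.357 -2.254
v -2.755 1.51 -3.509
v -2.24 2.358 -3.819
v -2.77 3.059 -2.78
v -3.285 2.21 -2.471
v -2.588 2.398 -4.023
v -3.118 3.099 -2.985
v -2.961 2.303 -4.149
v -3.491 3.003 -3.111
v -3.304 2.087 -4.178
v -3.834 2.787 -3.14
v -3.562 1.783 -4.105
v -4.092 2.483 -3.067
v -3.698 1.437 -3.942
v -4.228 2.138 -2.903
v -3.69 1.103 -3.712
v -4.22 1.803 -2.674
v -3.54 0.83 -3.452
v -4.07 1.531 -2.413
v -3.27 0.661 -3.2
v -3.8 1.362 -2.161
v -2.922 0.621 -2.995
v -3.452 1.322 -1.957
v -2.549 0.717 -2.869
v -3.079 1.417 -1.831
v -2.206 0.933 -2.84
v -2.736 1.633 -1.802
v -1.948 1.237 -2.913
v -2.478 1.937 -1.875
v -1.812 1.582 -3.077
v -2.342 2.283 -2.038
v -1.82 1.917 -3.306
v -2.35 2.617 -2.268
v -1.97 2.189 -3.567
v -2.5 2.89 -2.528
f 2 1 5
f 2 5 3
f 3 5 6
f 3 6 4
f 5 1 7
f 5 7 6
f 6 7 8
f 6 8 4
f 7 1 9
f 7 9 8
f 8 9 10
f 8 10 4
f 9 1 11
f 9 11 10
f 10 11 12
f 10 12 4
f 11 1 13
f 11 13 12
f 12 13 14
f 12 14 4
f 13 1 15
f 13 15 14
f 14 15 16
f 14 16 4
f 15 1 17
f 15 17 16
f 16 17 18
f 16 18 4
f 17 1 19
f 17 19 18
f 18 19 20
f 18 20 4
f 19 1 21
f 19 21 20
f 20 21 22
f 20 22 4
f 21 1 23
f 21 23 22
f 22 23 24
f 22 24 4
f 23 1 25
f 23 25 24
f 24 25 26
f 24 26 4
f 25 1 27
f 25 27 26
f 26 27 28
f 26 28 4
f 27 1 29
f 27 29 28
f 28 29 30
f 28 30 4
f 29 1 31
f 29 31 30
f 30 31 32
f 30 32 4
f 31 1 2
f 31 2 32
f 32 2 3
f 32 3 4
f 34 33 36
f 34 36 35
f 36 33 37
f 36 37 35
f 37 33 38
f 37 38 35
f 38 33 39
f 38 39 35
f 39 33 40
f 39 40 35
f 40 33 41
f 40 41 35
f 41 33 42
f 41 42 35
f 42 33 43
f 42 43 35
f 43 33 44
f 43 44 35
f 44 33 45
f 44 45 35
f 45 33 46
f 45 46 35
f 46 33 47
f 46 47 35
f 47 33 48
f 47 48 35
f 48 33 34
f 48 34 35
f 50 49 53
f 50 53 51
f 51 53 54
f 51 54 52
f 53 49 55
f 53 55 54
f 54 55 56
f 54 56 52
f 55 49 57
f 55 57 56
f 56 57 58
f 56 58 52
f 57 49 59
f 57 59 58
f 58 59 60
f 58 60 52
f 59 49 61
f 59 61 60
f 60 61 62
f 60 62 52
f 61 49 63
f 61 63 62
f 62 63 64
f 62 64 52
f 63 49 65
f 63 65 64
f 64 65 66
f 64 66 52
f 65 49 67
f 65 67 66
f 66 67 68
f 66 68 52
f 67 49 50
f 67 50 68
f 68 50 51
f 68 51 52
f 70 69 73
f 70 73 71
f 71 73 74
f 71 74 72
f 73 69 75
f 73 75 74
f 74 75 76
f 74 76 72
f 75 69 77
f 75 77 76
f 76 77 78
f 76 78 72
f 77 69 79
f 77 79 78
f 78 79 80
f 78 80 72
f 79 69 81
f 79 81 80
f 80 81 82
f 80 82 72
f 81 69 83
f 81 83 82
f 82 83 84
f 82 84 72
f 83 69 85
f 83 85 84
f 84 85 86
f 84 86 72
f 85 69 87
f 85 87 86
f 86 87 88
f 86 88 72
f 87 69 89
f 87 89 88
f 88 89 90
f 88 90 72
f 89 69 91
f 89 91 90
f 90 91 92
f 90 92 72
f 91 69 93
f 91 93 92
f 92 93 94
f 92 94 72
f 93 69 95
f 93 95 94
f 94 95 96
f 94 96 72
f 95 69 97
f 95 97 96
f 96 97 98
f 96 98 72
f 97 69 99
f 97 99 98
f 98 99 100
f 98 100 72
f 99 69 101
f 99 101 100
f 100 101 102
f 100 102 72
f 101 69 70
f 101 70 102
f 102 70 71
f 102 71 72



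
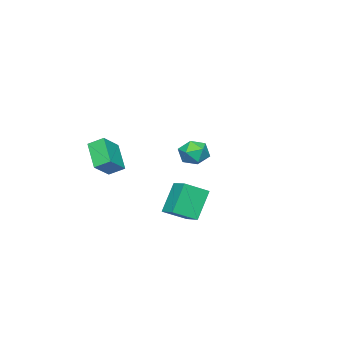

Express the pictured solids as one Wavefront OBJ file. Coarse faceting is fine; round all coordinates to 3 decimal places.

v 3.302 1.682 -0.788
v 2.159 1.688 0.974
v 3.893 2.776 -0.408
v 2.75 2.782 1.353
v 4.43 0.818 -0.053
v 3.287 0.824 1.708
v 5.021 1.912 0.326
v 3.878 1.918 2.088
v 2.178 -4.787 2.699
v 3.471 -4.835 3.606
v 1.84 -3.909 3.227
v 3.132 -3.956 4.134
v 3.128 -3.644 1.406
v 4.42 -3.691 2.313
v 2.789 -2.765 1.934
v 4.082 -2.813 2.841
v -3.19 -1.516 1.962
v -2.513 -2.258 1.732
v -4.387 -2.362 1.168
v -3.71 -3.104 0.938
v -4.011 -2.966 1.914
v -3.271 -2.443 2.404
v -3.629 -2.177 0.496
v -2.889 -1.654 0.986
v -2.784 -2.667 0.826
v -3.02 -3.154 1.702
v -3.88 -1.466 1.198
v -4.116 -1.953 2.074
f 2 4 1
f 5 2 1
f 1 4 3
f 3 5 1
f 2 8 4
f 6 2 5
f 6 8 2
f 4 8 3
f 7 5 3
f 3 8 7
f 7 6 5
f 8 6 7
f 10 12 9
f 13 10 9
f 9 12 11
f 11 13 9
f 10 16 12
f 14 10 13
f 14 16 10
f 12 16 11
f 15 13 11
f 11 16 15
f 15 14 13
f 16 14 15
f 17 28 22
f 17 22 18
f 17 18 24
f 17 24 27
f 17 27 28
f 18 22 26
f 22 28 21
f 28 27 19
f 27 24 23
f 24 18 25
f 20 26 21
f 20 21 19
f 20 19 23
f 20 23 25
f 20 25 26
f 21 26 22
f 19 21 28
f 23 19 27
f 25 23 24
f 26 25 18



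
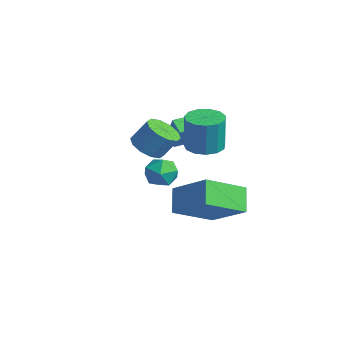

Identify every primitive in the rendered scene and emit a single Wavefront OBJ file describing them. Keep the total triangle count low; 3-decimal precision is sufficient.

v -4.07 2.852 1.352
v -4.776 2.877 1.787
v -3.954 4.324 1.455
v -4.66 4.349 1.89
v -3.24 2.691 2.71
v -3.946 2.716 3.145
v -3.124 4.163 2.813
v -3.83 4.188 3.248
v -0.43 0.692 1.258
v 1.253 1.305 2.5
v -0.364 2.618 0.218
v 1.319 3.231 1.46
v 0.401 0.189 0.38
v 2.084 0.802 1.622
v 0.467 2.115 -0.66
v 2.15 2.728 0.582
v -3.129 0.982 2.356
v -2.368 1.171 1.978
v -1.991 1.788 3.047
v -2.751 1.598 3.424
v -2.712 1.57 1.869
v -2.334 2.187 2.938
v -3.214 1.744 1.946
v -2.837 2.361 3.015
v -3.684 1.627 2.179
v -3.307 2.244 3.248
v -3.942 1.264 2.48
v -3.565 1.88 3.549
v -3.889 0.792 2.733
v -3.512 1.409 3.802
v -3.546 0.393 2.842
v -3.168 1.01 3.911
v -3.043 0.219 2.765
v -2.666 0.836 3.834
v -2.573 0.336 2.532
v -2.196 0.953 3.601
v -2.315 0.7 2.231
v -1.938 1.316 3.3
v 1.073 -0.66 3.548
v 1.482 -0.372 4.184
v 1.858 -1.708 3.516
v 2.267 -1.42 4.152
v 1.506 -1.68 4.245
v 1.021 -1.032 4.265
v 2.319 -1.048 3.435
v 1.834 -0.4 3.455
v 2.253 -0.612 4.115
v 1.75 -1.003 4.615
v 1.59 -1.077 3.085
v 1.087 -1.468 3.585
v -1.432 2.845 2.736
v -0.733 3.396 2.72
v -0.669 3.367 4.508
v -1.368 2.815 4.524
v -1.142 3.686 2.739
v -1.078 3.657 4.528
v -1.643 3.709 2.757
v -1.579 3.68 4.546
v -2.076 3.458 2.769
v -2.012 3.428 4.557
v -2.306 3.012 2.77
v -2.241 2.982 4.558
v -2.257 2.513 2.76
v -2.193 2.483 4.548
v -1.947 2.119 2.742
v -1.883 2.09 4.531
v -1.473 1.956 2.723
v -1.409 1.926 4.511
v -0.987 2.075 2.707
v -0.922 2.045 4.496
v -0.641 2.438 2.701
v -0.577 2.409 4.489
v -0.547 2.931 2.705
v -0.483 2.901 4.494
f 2 4 1
f 5 2 1
f 1 4 3
f 3 5 1
f 2 8 4
f 6 2 5
f 6 8 2
f 4 8 3
f 7 5 3
f 3 8 7
f 7 6 5
f 8 6 7
f 10 12 9
f 13 10 9
f 9 12 11
f 11 13 9
f 10 16 12
f 14 10 13
f 14 16 10
f 12 16 11
f 15 13 11
f 11 16 15
f 15 14 13
f 16 14 15
f 18 17 21
f 18 21 19
f 19 21 22
f 19 22 20
f 21 17 23
f 21 23 22
f 22 23 24
f 22 24 20
f 23 17 25
f 23 25 24
f 24 25 26
f 24 26 20
f 25 17 27
f 25 27 26
f 26 27 28
f 26 28 20
f 27 17 29
f 27 29 28
f 28 29 30
f 28 30 20
f 29 17 31
f 29 31 30
f 30 31 32
f 30 32 20
f 31 17 33
f 31 33 32
f 32 33 34
f 32 34 20
f 33 17 35
f 33 35 34
f 34 35 36
f 34 36 20
f 35 17 37
f 35 37 36
f 36 37 38
f 36 38 20
f 37 17 18
f 37 18 38
f 38 18 19
f 38 19 20
f 39 50 44
f 39 44 40
f 39 40 46
f 39 46 49
f 39 49 50
f 40 44 48
f 44 50 43
f 50 49 41
f 49 46 45
f 46 40 47
f 42 48 43
f 42 43 41
f 42 41 45
f 42 45 47
f 42 47 48
f 43 48 44
f 41 43 50
f 45 41 49
f 47 45 46
f 48 47 40
f 52 51 55
f 52 55 53
f 53 55 56
f 53 56 54
f 55 51 57
f 55 57 56
f 56 57 58
f 56 58 54
f 57 51 59
f 57 59 58
f 58 59 60
f 58 60 54
f 59 51 61
f 59 61 60
f 60 61 62
f 60 62 54
f 61 51 63
f 61 63 62
f 62 63 64
f 62 64 54
f 63 51 65
f 63 65 64
f 64 65 66
f 64 66 54
f 65 51 67
f 65 67 66
f 66 67 68
f 66 68 54
f 67 51 69
f 67 69 68
f 68 69 70
f 68 70 54
f 69 51 71
f 69 71 70
f 70 71 72
f 70 72 54
f 71 51 73
f 71 73 72
f 72 73 74
f 72 74 54
f 73 51 52
f 73 52 74
f 74 52 53
f 74 53 54



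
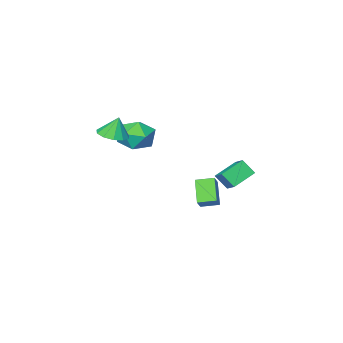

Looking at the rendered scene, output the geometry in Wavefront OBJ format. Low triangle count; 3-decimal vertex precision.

v 0.732 -2.658 0.662
v 1.562 -2.384 0.763
v 0.508 -2.422 1.858
v 1.259 -1.955 0.621
v 0.755 -1.794 0.495
v 0.242 -1.964 0.433
v -0.084 -2.399 0.458
v -0.098 -2.932 0.561
v 0.204 -3.362 0.702
v 0.709 -3.522 0.828
v 1.222 -3.353 0.891
v 1.548 -2.918 0.866
v -2.745 2.764 -0.542
v -2.493 3.546 -0.086
v -3.073 3.327 -1.327
v -2.821 4.109 -0.871
v -1.419 2.691 -1.149
v -1.167 3.473 -0.693
v -1.747 3.254 -1.934
v -1.495 4.036 -1.478
v -3.575 -0.943 -3.581
v -3.042 -0.607 -3.011
v -4.256 -0.196 -3.384
v -3.723 0.14 -2.813
v -2.917 -0.04 -4.727
v -2.384 0.296 -4.156
v -3.598 0.707 -4.529
v -3.065 1.043 -3.959
v -1.201 -2.368 0.042
v -0.446 -3.201 0.196
v -2.394 -3.579 -0.656
v -1.639 -4.412 -0.502
v -2.127 -3.915 0.395
v -1.389 -3.167 0.826
v -1.451 -3.613 -1.286
v -0.713 -2.865 -0.855
v -0.6 -3.971 -0.625
v -1.017 -4.158 0.414
v -1.823 -2.622 -0.874
v -2.24 -2.809 0.165
f 2 1 4
f 2 4 3
f 4 1 5
f 4 5 3
f 5 1 6
f 5 6 3
f 6 1 7
f 6 7 3
f 7 1 8
f 7 8 3
f 8 1 9
f 8 9 3
f 9 1 10
f 9 10 3
f 10 1 11
f 10 11 3
f 11 1 12
f 11 12 3
f 12 1 2
f 12 2 3
f 14 16 13
f 17 14 13
f 13 16 15
f 15 17 13
f 14 20 16
f 18 14 17
f 18 20 14
f 16 20 15
f 19 17 15
f 15 20 19
f 19 18 17
f 20 18 19
f 22 24 21
f 25 22 21
f 21 24 23
f 23 25 21
f 22 28 24
f 26 22 25
f 26 28 22
f 24 28 23
f 27 25 23
f 23 28 27
f 27 26 25
f 28 26 27
f 29 40 34
f 29 34 30
f 29 30 36
f 29 36 39
f 29 39 40
f 30 34 38
f 34 40 33
f 40 39 31
f 39 36 35
f 36 30 37
f 32 38 33
f 32 33 31
f 32 31 35
f 32 35 37
f 32 37 38
f 33 38 34
f 31 33 40
f 35 31 39
f 37 35 36
f 38 37 30



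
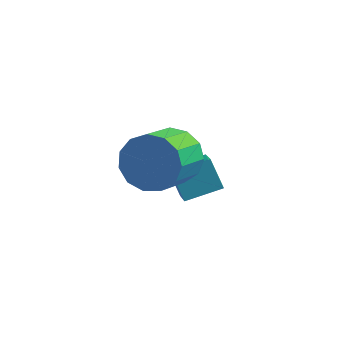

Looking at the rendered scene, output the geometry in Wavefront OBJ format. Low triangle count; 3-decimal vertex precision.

v 1.215 1.089 0.748
v 1.629 0.18 1.395
v 2.272 1.795 1.065
v 2.686 0.886 1.712
v 1.774 0.674 -0.192
v 2.188 -0.235 0.455
v 2.831 1.38 0.125
v 3.245 0.471 0.772
v 2.009 -0.891 3.216
v 2.33 -0.461 4.084
v 2.073 -1.9 4.891
v 1.751 -2.329 4.024
v 1.763 -0.373 4.06
v 1.505 -1.812 4.868
v 1.273 -0.449 3.768
v 1.016 -1.888 4.576
v 1.018 -0.665 3.301
v 0.76 -2.104 4.109
v 1.076 -0.953 2.807
v 0.819 -2.392 3.615
v 1.431 -1.221 2.443
v 1.174 -2.66 3.251
v 1.969 -1.384 2.324
v 1.712 -2.823 3.132
v 2.52 -1.39 2.489
v 2.263 -2.829 3.296
v 2.908 -1.238 2.884
v 2.651 -2.677 3.692
v 3.011 -0.975 3.385
v 2.754 -2.414 4.192
v 2.796 -0.686 3.832
v 2.538 -2.125 4.64
f 2 4 1
f 5 2 1
f 1 4 3
f 3 5 1
f 2 8 4
f 6 2 5
f 6 8 2
f 4 8 3
f 7 5 3
f 3 8 7
f 7 6 5
f 8 6 7
f 10 9 13
f 10 13 11
f 11 13 14
f 11 14 12
f 13 9 15
f 13 15 14
f 14 15 16
f 14 16 12
f 15 9 17
f 15 17 16
f 16 17 18
f 16 18 12
f 17 9 19
f 17 19 18
f 18 19 20
f 18 20 12
f 19 9 21
f 19 21 20
f 20 21 22
f 20 22 12
f 21 9 23
f 21 23 22
f 22 23 24
f 22 24 12
f 23 9 25
f 23 25 24
f 24 25 26
f 24 26 12
f 25 9 27
f 25 27 26
f 26 27 28
f 26 28 12
f 27 9 29
f 27 29 28
f 28 29 30
f 28 30 12
f 29 9 31
f 29 31 30
f 30 31 32
f 30 32 12
f 31 9 10
f 31 10 32
f 32 10 11
f 32 11 12



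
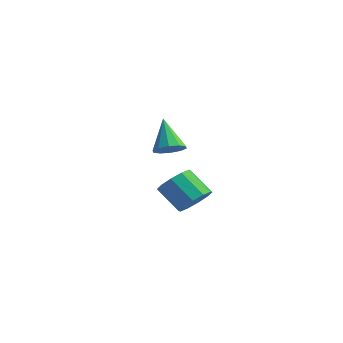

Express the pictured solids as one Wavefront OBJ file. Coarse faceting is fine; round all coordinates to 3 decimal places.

v 4.278 -4.222 1.379
v 4.771 -4.72 1.825
v 3.282 -3.738 3.021
v 4.983 -4.253 1.817
v 4.926 -3.775 1.641
v 4.622 -3.467 1.366
v 4.187 -3.448 1.095
v 3.786 -3.724 0.934
v 3.573 -4.191 0.942
v 3.63 -4.67 1.118
v 3.934 -4.977 1.393
v 4.37 -4.997 1.664
v 0.394 1.014 -4.459
v 1.023 0.242 -4.017
v -0.264 -0.086 -2.758
v -0.894 0.686 -3.201
v 1.168 0.827 -3.716
v -0.119 0.499 -2.457
v 1.018 1.483 -3.699
v -0.27 1.155 -2.44
v 0.629 1.96 -3.972
v -0.659 1.632 -2.714
v 0.15 2.076 -4.432
v -1.137 1.748 -3.173
v -0.236 1.786 -4.902
v -1.523 1.458 -3.643
v -0.381 1.201 -5.203
v -1.668 0.873 -3.944
v -0.23 0.545 -5.22
v -1.518 0.217 -3.961
v 0.159 0.068 -4.946
v -1.129 -0.26 -3.688
v 0.637 -0.048 -4.487
v -0.65 -0.376 -3.228
f 2 1 4
f 2 4 3
f 4 1 5
f 4 5 3
f 5 1 6
f 5 6 3
f 6 1 7
f 6 7 3
f 7 1 8
f 7 8 3
f 8 1 9
f 8 9 3
f 9 1 10
f 9 10 3
f 10 1 11
f 10 11 3
f 11 1 12
f 11 12 3
f 12 1 2
f 12 2 3
f 14 13 17
f 14 17 15
f 15 17 18
f 15 18 16
f 17 13 19
f 17 19 18
f 18 19 20
f 18 20 16
f 19 13 21
f 19 21 20
f 20 21 22
f 20 22 16
f 21 13 23
f 21 23 22
f 22 23 24
f 22 24 16
f 23 13 25
f 23 25 24
f 24 25 26
f 24 26 16
f 25 13 27
f 25 27 26
f 26 27 28
f 26 28 16
f 27 13 29
f 27 29 28
f 28 29 30
f 28 30 16
f 29 13 31
f 29 31 30
f 30 31 32
f 30 32 16
f 31 13 33
f 31 33 32
f 32 33 34
f 32 34 16
f 33 13 14
f 33 14 34
f 34 14 15
f 34 15 16



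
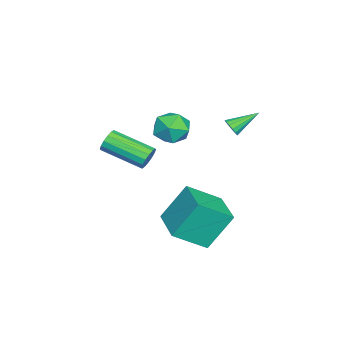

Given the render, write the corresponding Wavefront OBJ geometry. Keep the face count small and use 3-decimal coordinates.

v 3.243 0.044 0.439
v 3.601 0.168 0.93
v 3.314 -1.78 1.632
v 2.957 -1.904 1.141
v 3.304 0.245 1.023
v 3.017 -1.703 1.724
v 2.99 0.268 0.959
v 2.703 -1.68 1.66
v 2.744 0.231 0.756
v 2.457 -1.717 1.457
v 2.632 0.144 0.468
v 2.345 -1.804 1.169
v 2.684 0.03 0.172
v 2.397 -1.918 0.874
v 2.886 -0.08 -0.052
v 2.599 -2.028 0.65
v 3.183 -0.157 -0.144
v 2.896 -2.105 0.557
v 3.497 -0.18 -0.08
v 3.21 -2.128 0.621
v 3.743 -0.143 0.123
v 3.456 -2.091 0.824
v 3.855 -0.056 0.411
v 3.568 -2.004 1.112
v 3.803 0.058 0.706
v 3.516 -1.89 1.408
v 0.025 2.932 0.991
v 0.373 2.926 1.364
v -0.725 4.028 1.709
v 0.463 3.102 1.189
v 0.436 3.233 0.961
v 0.298 3.282 0.741
v 0.088 3.238 0.588
v -0.14 3.112 0.543
v -0.323 2.937 0.619
v -0.413 2.761 0.794
v -0.386 2.631 1.021
v -0.248 2.581 1.241
v -0.037 2.625 1.394
v 0.19 2.752 1.439
v 2.342 1.925 -4.348
v 3.13 0.529 -3.273
v 1.739 2.94 -2.587
v 2.527 1.545 -1.512
v 4.033 2.895 -4.328
v 4.821 1.5 -3.253
v 3.43 3.911 -2.567
v 4.218 2.515 -1.492
v 2.005 1.554 2.329
v 2.948 1.767 2.29
v 2.332 0.053 2.03
v 3.275 0.266 1.991
v 2.804 0.307 2.835
v 2.602 1.235 3.02
v 2.678 0.585 1.3
v 2.476 1.513 1.485
v 3.364 1.168 1.654
v 3.442 0.996 2.603
v 1.838 0.824 1.717
v 1.916 0.652 2.666
f 2 1 5
f 2 5 3
f 3 5 6
f 3 6 4
f 5 1 7
f 5 7 6
f 6 7 8
f 6 8 4
f 7 1 9
f 7 9 8
f 8 9 10
f 8 10 4
f 9 1 11
f 9 11 10
f 10 11 12
f 10 12 4
f 11 1 13
f 11 13 12
f 12 13 14
f 12 14 4
f 13 1 15
f 13 15 14
f 14 15 16
f 14 16 4
f 15 1 17
f 15 17 16
f 16 17 18
f 16 18 4
f 17 1 19
f 17 19 18
f 18 19 20
f 18 20 4
f 19 1 21
f 19 21 20
f 20 21 22
f 20 22 4
f 21 1 23
f 21 23 22
f 22 23 24
f 22 24 4
f 23 1 25
f 23 25 24
f 24 25 26
f 24 26 4
f 25 1 2
f 25 2 26
f 26 2 3
f 26 3 4
f 28 27 30
f 28 30 29
f 30 27 31
f 30 31 29
f 31 27 32
f 31 32 29
f 32 27 33
f 32 33 29
f 33 27 34
f 33 34 29
f 34 27 35
f 34 35 29
f 35 27 36
f 35 36 29
f 36 27 37
f 36 37 29
f 37 27 38
f 37 38 29
f 38 27 39
f 38 39 29
f 39 27 40
f 39 40 29
f 40 27 28
f 40 28 29
f 42 44 41
f 45 42 41
f 41 44 43
f 43 45 41
f 42 48 44
f 46 42 45
f 46 48 42
f 44 48 43
f 47 45 43
f 43 48 47
f 47 46 45
f 48 46 47
f 49 60 54
f 49 54 50
f 49 50 56
f 49 56 59
f 49 59 60
f 50 54 58
f 54 60 53
f 60 59 51
f 59 56 55
f 56 50 57
f 52 58 53
f 52 53 51
f 52 51 55
f 52 55 57
f 52 57 58
f 53 58 54
f 51 53 60
f 55 51 59
f 57 55 56
f 58 57 50



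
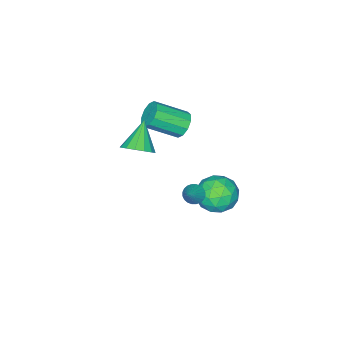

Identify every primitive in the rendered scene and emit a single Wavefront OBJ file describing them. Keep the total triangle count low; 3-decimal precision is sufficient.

v 2.515 -1.803 3.135
v 3.206 -1.916 3.717
v 1.365 -2.397 4.385
v 3.056 -1.475 3.788
v 2.762 -1.122 3.685
v 2.401 -0.952 3.434
v 2.071 -1.01 3.103
v 1.86 -1.28 2.78
v 1.825 -1.691 2.553
v 1.974 -2.132 2.481
v 2.269 -2.485 2.585
v 2.629 -2.655 2.835
v 2.959 -2.597 3.167
v 3.17 -2.326 3.489
v -2.598 0.496 -3.436
v -1.367 0.509 -3.444
v -2.573 -1.289 -2.556
v -1.342 -1.276 -2.564
v -1.962 -0.502 -1.835
v -1.977 0.602 -2.379
v -1.963 -1.382 -3.621
v -1.978 -0.278 -4.165
v -0.975 -0.651 -3.558
v -0.974 -0.107 -2.454
v -2.966 -0.673 -3.546
v -2.965 -0.129 -2.442
v -1.985 0.659 -3.517
v -1.955 -1.439 -2.483
v -2.319 -0.984 -2.055
v -1.596 -0.976 -2.059
v -2.343 0.714 -2.892
v -1.62 0.722 -2.896
v -1.969 0.127 -1.951
v -2.32 -1.502 -3.104
v -1.597 -1.494 -3.108
v -2.344 0.196 -3.941
v -1.621 0.204 -3.945
v -1.971 -0.907 -4.049
v -1.031 -0.015 -3.589
v -1.016 -1.064 -3.071
v -1.381 -1.126 -3.693
v -1.39 -0.478 -4.012
v -1.031 0.305 -2.94
v -1.016 -0.744 -2.423
v -1.38 -0.289 -1.995
v -1.389 0.359 -2.314
v -0.8 -0.377 -3.007
v -2.924 -0.036 -3.577
v -2.909 -1.085 -3.06
v -2.551 -1.139 -3.686
v -2.56 -0.491 -4.005
v -2.924 0.284 -2.929
v -2.909 -0.765 -2.411
v -2.55 -0.302 -1.988
v -2.559 0.346 -2.307
v -3.14 -0.403 -2.993
v -1.755 -2.618 1.644
v -1.36 -2.81 0.939
v -0.091 -3.994 1.972
v -0.485 -3.802 2.676
v -1.135 -2.394 1.138
v 0.134 -3.579 2.171
v -1.146 -2.064 1.531
v 0.123 -3.249 2.564
v -1.39 -1.946 1.966
v -0.121 -3.13 2.999
v -1.773 -2.084 2.279
v -0.504 -3.268 3.312
v -2.149 -2.426 2.348
v -0.88 -3.61 3.381
v -2.374 -2.841 2.149
v -1.105 -4.026 3.182
v -2.363 -3.171 1.756
v -1.094 -4.356 2.789
v -2.119 -3.29 1.321
v -0.85 -4.474 2.354
v -1.736 -3.152 1.008
v -0.467 -4.336 2.041
v 1.415 0.956 0.525
v 1.778 0.527 0.346
v 2.485 1.424 1.575
v 1.84 0.7 0.206
v 1.837 0.911 0.115
v 1.77 1.13 0.087
v 1.648 1.321 0.125
v 1.491 1.458 0.224
v 1.323 1.518 0.369
v 1.169 1.492 0.538
v 1.052 1.385 0.705
v 0.99 1.213 0.844
v 0.993 1.001 0.935
v 1.06 0.783 0.964
v 1.182 0.591 0.926
v 1.338 0.455 0.827
v 1.507 0.395 0.682
v 1.661 0.42 0.513
f 2 1 4
f 2 4 3
f 4 1 5
f 4 5 3
f 5 1 6
f 5 6 3
f 6 1 7
f 6 7 3
f 7 1 8
f 7 8 3
f 8 1 9
f 8 9 3
f 9 1 10
f 9 10 3
f 10 1 11
f 10 11 3
f 11 1 12
f 11 12 3
f 12 1 13
f 12 13 3
f 13 1 14
f 13 14 3
f 14 1 2
f 14 2 3
f 15 52 31
f 52 26 55
f 31 55 20
f 52 55 31
f 15 31 27
f 31 20 32
f 27 32 16
f 31 32 27
f 15 27 36
f 27 16 37
f 36 37 22
f 27 37 36
f 15 36 48
f 36 22 51
f 48 51 25
f 36 51 48
f 15 48 52
f 48 25 56
f 52 56 26
f 48 56 52
f 16 32 43
f 32 20 46
f 43 46 24
f 32 46 43
f 20 55 33
f 55 26 54
f 33 54 19
f 55 54 33
f 26 56 53
f 56 25 49
f 53 49 17
f 56 49 53
f 25 51 50
f 51 22 38
f 50 38 21
f 51 38 50
f 22 37 42
f 37 16 39
f 42 39 23
f 37 39 42
f 18 44 30
f 44 24 45
f 30 45 19
f 44 45 30
f 18 30 28
f 30 19 29
f 28 29 17
f 30 29 28
f 18 28 35
f 28 17 34
f 35 34 21
f 28 34 35
f 18 35 40
f 35 21 41
f 40 41 23
f 35 41 40
f 18 40 44
f 40 23 47
f 44 47 24
f 40 47 44
f 19 45 33
f 45 24 46
f 33 46 20
f 45 46 33
f 17 29 53
f 29 19 54
f 53 54 26
f 29 54 53
f 21 34 50
f 34 17 49
f 50 49 25
f 34 49 50
f 23 41 42
f 41 21 38
f 42 38 22
f 41 38 42
f 24 47 43
f 47 23 39
f 43 39 16
f 47 39 43
f 58 57 61
f 58 61 59
f 59 61 62
f 59 62 60
f 61 57 63
f 61 63 62
f 62 63 64
f 62 64 60
f 63 57 65
f 63 65 64
f 64 65 66
f 64 66 60
f 65 57 67
f 65 67 66
f 66 67 68
f 66 68 60
f 67 57 69
f 67 69 68
f 68 69 70
f 68 70 60
f 69 57 71
f 69 71 70
f 70 71 72
f 70 72 60
f 71 57 73
f 71 73 72
f 72 73 74
f 72 74 60
f 73 57 75
f 73 75 74
f 74 75 76
f 74 76 60
f 75 57 77
f 75 77 76
f 76 77 78
f 76 78 60
f 77 57 58
f 77 58 78
f 78 58 59
f 78 59 60
f 80 79 82
f 80 82 81
f 82 79 83
f 82 83 81
f 83 79 84
f 83 84 81
f 84 79 85
f 84 85 81
f 85 79 86
f 85 86 81
f 86 79 87
f 86 87 81
f 87 79 88
f 87 88 81
f 88 79 89
f 88 89 81
f 89 79 90
f 89 90 81
f 90 79 91
f 90 91 81
f 91 79 92
f 91 92 81
f 92 79 93
f 92 93 81
f 93 79 94
f 93 94 81
f 94 79 95
f 94 95 81
f 95 79 96
f 95 96 81
f 96 79 80
f 96 80 81



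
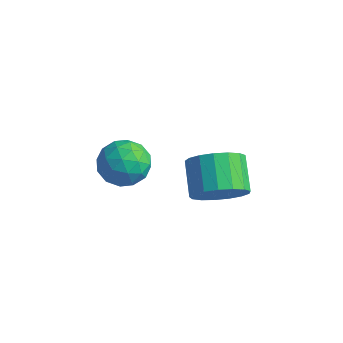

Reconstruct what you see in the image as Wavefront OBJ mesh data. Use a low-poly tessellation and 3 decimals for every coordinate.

v 1.766 -2.774 -1.015
v 2.297 -2.846 -0.355
v 1.525 -2.219 0.335
v 0.994 -2.146 -0.325
v 2.414 -2.501 -0.537
v 1.642 -1.874 0.153
v 2.383 -2.219 -0.828
v 1.611 -1.592 -0.139
v 2.21 -2.064 -1.163
v 1.438 -1.437 -0.473
v 1.936 -2.072 -1.463
v 1.164 -1.445 -0.774
v 1.623 -2.24 -1.661
v 0.851 -1.613 -0.971
v 1.342 -2.53 -1.71
v 0.57 -1.903 -1.021
v 1.159 -2.877 -1.601
v 0.387 -2.25 -0.911
v 1.115 -3.199 -1.357
v 0.343 -2.572 -0.667
v 1.219 -3.424 -1.034
v 0.448 -2.797 -0.345
v 1.45 -3.5 -0.708
v 0.678 -2.873 -0.018
v 1.752 -3.41 -0.451
v 0.98 -2.783 0.238
v 2.058 -3.174 -0.324
v 1.286 -2.546 0.365
v -1.034 -2.96 -1.944
v -0.699 -3.363 -1.286
v -2.281 -3.197 -1.454
v -1.946 -3.6 -0.796
v -1.851 -2.768 -0.872
v -1.08 -2.621 -1.175
v -1.9 -3.939 -1.565
v -1.129 -3.792 -1.868
v -1.234 -3.968 -1.052
v -1.204 -3.244 -0.624
v -1.776 -3.316 -2.116
v -1.746 -2.592 -1.688
v -0.757 -3.14 -1.658
v -2.223 -3.42 -1.082
v -2.167 -2.93 -1.127
v -1.97 -3.167 -0.74
v -0.981 -2.705 -1.593
v -0.784 -2.941 -1.206
v -1.461 -2.592 -0.963
v -2.196 -3.619 -1.534
v -1.999 -3.855 -1.147
v -1.01 -3.393 -2
v -0.813 -3.63 -1.613
v -1.519 -3.968 -1.777
v -0.874 -3.733 -1.134
v -1.608 -3.873 -0.846
v -1.58 -4.072 -1.297
v -1.127 -3.985 -1.475
v -0.857 -3.308 -0.882
v -1.59 -3.447 -0.594
v -1.534 -2.958 -0.639
v -1.081 -2.872 -0.817
v -1.171 -3.663 -0.744
v -1.39 -3.113 -2.146
v -2.123 -3.252 -1.858
v -1.899 -3.688 -1.923
v -1.446 -3.602 -2.101
v -1.372 -2.687 -1.894
v -2.106 -2.827 -1.606
v -1.853 -2.575 -1.265
v -1.4 -2.488 -1.443
v -1.809 -2.897 -1.996
f 2 1 5
f 2 5 3
f 3 5 6
f 3 6 4
f 5 1 7
f 5 7 6
f 6 7 8
f 6 8 4
f 7 1 9
f 7 9 8
f 8 9 10
f 8 10 4
f 9 1 11
f 9 11 10
f 10 11 12
f 10 12 4
f 11 1 13
f 11 13 12
f 12 13 14
f 12 14 4
f 13 1 15
f 13 15 14
f 14 15 16
f 14 16 4
f 15 1 17
f 15 17 16
f 16 17 18
f 16 18 4
f 17 1 19
f 17 19 18
f 18 19 20
f 18 20 4
f 19 1 21
f 19 21 20
f 20 21 22
f 20 22 4
f 21 1 23
f 21 23 22
f 22 23 24
f 22 24 4
f 23 1 25
f 23 25 24
f 24 25 26
f 24 26 4
f 25 1 27
f 25 27 26
f 26 27 28
f 26 28 4
f 27 1 2
f 27 2 28
f 28 2 3
f 28 3 4
f 29 66 45
f 66 40 69
f 45 69 34
f 66 69 45
f 29 45 41
f 45 34 46
f 41 46 30
f 45 46 41
f 29 41 50
f 41 30 51
f 50 51 36
f 41 51 50
f 29 50 62
f 50 36 65
f 62 65 39
f 50 65 62
f 29 62 66
f 62 39 70
f 66 70 40
f 62 70 66
f 30 46 57
f 46 34 60
f 57 60 38
f 46 60 57
f 34 69 47
f 69 40 68
f 47 68 33
f 69 68 47
f 40 70 67
f 70 39 63
f 67 63 31
f 70 63 67
f 39 65 64
f 65 36 52
f 64 52 35
f 65 52 64
f 36 51 56
f 51 30 53
f 56 53 37
f 51 53 56
f 32 58 44
f 58 38 59
f 44 59 33
f 58 59 44
f 32 44 42
f 44 33 43
f 42 43 31
f 44 43 42
f 32 42 49
f 42 31 48
f 49 48 35
f 42 48 49
f 32 49 54
f 49 35 55
f 54 55 37
f 49 55 54
f 32 54 58
f 54 37 61
f 58 61 38
f 54 61 58
f 33 59 47
f 59 38 60
f 47 60 34
f 59 60 47
f 31 43 67
f 43 33 68
f 67 68 40
f 43 68 67
f 35 48 64
f 48 31 63
f 64 63 39
f 48 63 64
f 37 55 56
f 55 35 52
f 56 52 36
f 55 52 56
f 38 61 57
f 61 37 53
f 57 53 30
f 61 53 57



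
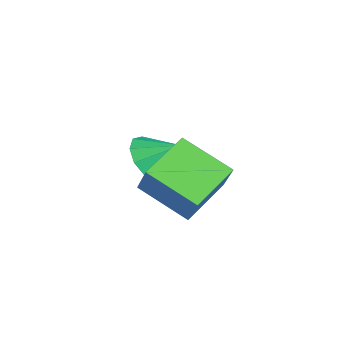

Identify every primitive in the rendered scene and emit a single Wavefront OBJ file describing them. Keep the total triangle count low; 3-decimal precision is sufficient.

v -0.807 -1.853 -3.916
v 0.089 -1.824 -4.464
v -0.293 -0.847 -3.024
v -0.318 -1.388 -4.721
v -0.912 -1.13 -4.671
v -1.465 -1.149 -4.332
v -1.767 -1.436 -3.835
v -1.702 -1.883 -3.369
v -1.295 -2.318 -3.112
v -0.702 -2.576 -3.162
v -0.148 -2.558 -3.501
v 0.153 -2.27 -3.998
v 3.138 -1.531 -4.187
v 1.763 -2.915 -3.284
v 1.942 0.032 -3.614
v 0.566 -1.352 -2.711
v 3.914 -1.428 -2.849
v 2.538 -2.812 -1.946
v 2.717 0.135 -2.276
v 1.342 -1.249 -1.373
f 2 1 4
f 2 4 3
f 4 1 5
f 4 5 3
f 5 1 6
f 5 6 3
f 6 1 7
f 6 7 3
f 7 1 8
f 7 8 3
f 8 1 9
f 8 9 3
f 9 1 10
f 9 10 3
f 10 1 11
f 10 11 3
f 11 1 12
f 11 12 3
f 12 1 2
f 12 2 3
f 14 16 13
f 17 14 13
f 13 16 15
f 15 17 13
f 14 20 16
f 18 14 17
f 18 20 14
f 16 20 15
f 19 17 15
f 15 20 19
f 19 18 17
f 20 18 19



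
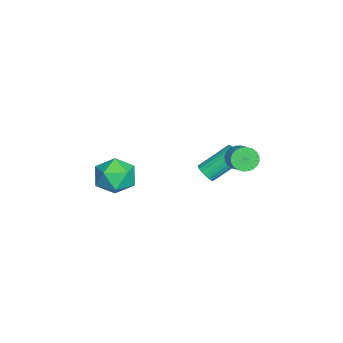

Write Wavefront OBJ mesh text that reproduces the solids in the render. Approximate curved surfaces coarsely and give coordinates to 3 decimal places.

v 2.988 -2.528 -0.057
v 3.516 -3.062 -0.951
v 1.364 -3.378 -0.509
v 1.892 -3.912 -1.403
v 2.16 -4.207 -0.306
v 3.164 -3.681 -0.027
v 1.716 -2.759 -1.433
v 2.72 -2.233 -1.154
v 2.73 -3.204 -1.801
v 3.004 -4.099 -1.104
v 1.876 -2.341 -0.356
v 2.15 -3.236 0.341
v 2.389 1.151 -0.304
v 2.879 1.438 -0.421
v 2.321 2.877 0.788
v 1.831 2.589 0.904
v 2.73 1.523 -0.59
v 2.172 2.962 0.618
v 2.521 1.543 -0.71
v 1.964 2.982 0.498
v 2.29 1.495 -0.76
v 1.733 2.934 0.448
v 2.076 1.388 -0.731
v 1.518 2.827 0.477
v 1.916 1.24 -0.628
v 1.358 2.678 0.58
v 1.838 1.076 -0.47
v 1.28 2.515 0.739
v 1.855 0.925 -0.282
v 1.297 2.364 0.926
v 1.964 0.813 -0.099
v 1.406 2.252 1.11
v 2.147 0.76 0.049
v 1.589 2.198 1.258
v 2.372 0.774 0.136
v 1.814 2.213 1.345
v 2.599 0.853 0.147
v 2.041 2.292 1.356
v 2.79 0.984 0.08
v 2.232 2.422 1.288
v 2.912 1.143 -0.054
v 2.354 2.582 1.155
v 2.943 1.304 -0.231
v 2.386 2.743 0.978
v 3.366 2.771 1.661
v 3.663 2.956 1.054
v 4.511 3.293 1.573
v 4.214 3.109 2.179
v 3.531 3.186 1.121
v 4.379 3.523 1.64
v 3.374 3.352 1.27
v 4.222 3.69 1.789
v 3.215 3.43 1.478
v 4.064 3.768 1.997
v 3.08 3.408 1.714
v 3.928 3.745 2.233
v 2.988 3.289 1.942
v 3.836 3.626 2.461
v 2.953 3.091 2.127
v 3.801 3.428 2.646
v 2.982 2.844 2.241
v 3.83 3.182 2.76
v 3.069 2.587 2.267
v 3.917 2.924 2.786
v 3.201 2.357 2.2
v 4.049 2.694 2.719
v 3.358 2.19 2.051
v 4.206 2.528 2.57
v 3.516 2.112 1.843
v 4.365 2.45 2.362
v 3.652 2.135 1.607
v 4.5 2.472 2.126
v 3.744 2.254 1.379
v 4.592 2.591 1.898
v 3.779 2.452 1.194
v 4.627 2.789 1.713
v 3.75 2.698 1.08
v 4.598 3.036 1.599
f 1 12 6
f 1 6 2
f 1 2 8
f 1 8 11
f 1 11 12
f 2 6 10
f 6 12 5
f 12 11 3
f 11 8 7
f 8 2 9
f 4 10 5
f 4 5 3
f 4 3 7
f 4 7 9
f 4 9 10
f 5 10 6
f 3 5 12
f 7 3 11
f 9 7 8
f 10 9 2
f 14 13 17
f 14 17 15
f 15 17 18
f 15 18 16
f 17 13 19
f 17 19 18
f 18 19 20
f 18 20 16
f 19 13 21
f 19 21 20
f 20 21 22
f 20 22 16
f 21 13 23
f 21 23 22
f 22 23 24
f 22 24 16
f 23 13 25
f 23 25 24
f 24 25 26
f 24 26 16
f 25 13 27
f 25 27 26
f 26 27 28
f 26 28 16
f 27 13 29
f 27 29 28
f 28 29 30
f 28 30 16
f 29 13 31
f 29 31 30
f 30 31 32
f 30 32 16
f 31 13 33
f 31 33 32
f 32 33 34
f 32 34 16
f 33 13 35
f 33 35 34
f 34 35 36
f 34 36 16
f 35 13 37
f 35 37 36
f 36 37 38
f 36 38 16
f 37 13 39
f 37 39 38
f 38 39 40
f 38 40 16
f 39 13 41
f 39 41 40
f 40 41 42
f 40 42 16
f 41 13 43
f 41 43 42
f 42 43 44
f 42 44 16
f 43 13 14
f 43 14 44
f 44 14 15
f 44 15 16
f 46 45 49
f 46 49 47
f 47 49 50
f 47 50 48
f 49 45 51
f 49 51 50
f 50 51 52
f 50 52 48
f 51 45 53
f 51 53 52
f 52 53 54
f 52 54 48
f 53 45 55
f 53 55 54
f 54 55 56
f 54 56 48
f 55 45 57
f 55 57 56
f 56 57 58
f 56 58 48
f 57 45 59
f 57 59 58
f 58 59 60
f 58 60 48
f 59 45 61
f 59 61 60
f 60 61 62
f 60 62 48
f 61 45 63
f 61 63 62
f 62 63 64
f 62 64 48
f 63 45 65
f 63 65 64
f 64 65 66
f 64 66 48
f 65 45 67
f 65 67 66
f 66 67 68
f 66 68 48
f 67 45 69
f 67 69 68
f 68 69 70
f 68 70 48
f 69 45 71
f 69 71 70
f 70 71 72
f 70 72 48
f 71 45 73
f 71 73 72
f 72 73 74
f 72 74 48
f 73 45 75
f 73 75 74
f 74 75 76
f 74 76 48
f 75 45 77
f 75 77 76
f 76 77 78
f 76 78 48
f 77 45 46
f 77 46 78
f 78 46 47
f 78 47 48



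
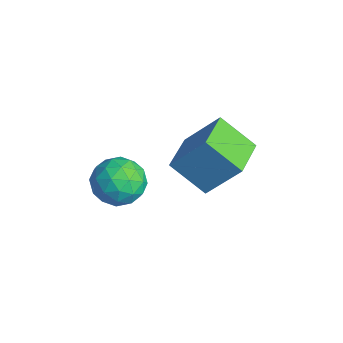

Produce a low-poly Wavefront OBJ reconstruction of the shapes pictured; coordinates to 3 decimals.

v -3.148 0.272 -0.55
v -2.025 0.455 -0.407
v -2.795 -0.695 -2.093
v -1.672 -0.512 -1.95
v -2.238 -1.196 -1.225
v -2.457 -0.598 -0.272
v -2.363 0.358 -2.228
v -2.582 0.956 -1.275
v -1.54 0.508 -1.444
v -1.463 -0.453 -0.824
v -3.357 0.213 -1.676
v -3.28 -0.748 -1.056
v -2.618 0.448 -0.343
v -2.202 -0.688 -2.157
v -2.535 -1.09 -1.73
v -1.875 -0.983 -1.647
v -2.871 -0.171 -0.264
v -2.212 -0.063 -0.18
v -2.337 -1.034 -0.66
v -2.608 -0.177 -2.32
v -1.949 -0.069 -2.236
v -2.945 0.743 -0.853
v -2.285 0.85 -0.77
v -2.483 0.794 -1.84
v -1.673 0.587 -0.869
v -1.465 0.018 -1.776
v -1.871 0.53 -1.939
v -2 0.882 -1.379
v -1.628 0.022 -0.505
v -1.42 -0.546 -1.411
v -1.753 -0.948 -0.985
v -1.881 -0.597 -0.425
v -1.342 0.053 -1.114
v -3.4 0.306 -1.089
v -3.192 -0.262 -1.995
v -2.939 0.357 -2.075
v -3.067 0.708 -1.515
v -3.355 -0.258 -0.724
v -3.147 -0.827 -1.631
v -2.82 -1.122 -1.121
v -2.949 -0.77 -0.561
v -3.478 -0.293 -1.386
v -2.121 3.903 -1.706
v -3.169 2.885 -0.523
v -1.371 5.028 -0.073
v -2.418 4.009 1.11
v -0.702 2.671 -1.51
v -1.749 1.652 -0.327
v 0.049 3.795 0.123
v -0.999 2.777 1.306
f 1 38 17
f 38 12 41
f 17 41 6
f 38 41 17
f 1 17 13
f 17 6 18
f 13 18 2
f 17 18 13
f 1 13 22
f 13 2 23
f 22 23 8
f 13 23 22
f 1 22 34
f 22 8 37
f 34 37 11
f 22 37 34
f 1 34 38
f 34 11 42
f 38 42 12
f 34 42 38
f 2 18 29
f 18 6 32
f 29 32 10
f 18 32 29
f 6 41 19
f 41 12 40
f 19 40 5
f 41 40 19
f 12 42 39
f 42 11 35
f 39 35 3
f 42 35 39
f 11 37 36
f 37 8 24
f 36 24 7
f 37 24 36
f 8 23 28
f 23 2 25
f 28 25 9
f 23 25 28
f 4 30 16
f 30 10 31
f 16 31 5
f 30 31 16
f 4 16 14
f 16 5 15
f 14 15 3
f 16 15 14
f 4 14 21
f 14 3 20
f 21 20 7
f 14 20 21
f 4 21 26
f 21 7 27
f 26 27 9
f 21 27 26
f 4 26 30
f 26 9 33
f 30 33 10
f 26 33 30
f 5 31 19
f 31 10 32
f 19 32 6
f 31 32 19
f 3 15 39
f 15 5 40
f 39 40 12
f 15 40 39
f 7 20 36
f 20 3 35
f 36 35 11
f 20 35 36
f 9 27 28
f 27 7 24
f 28 24 8
f 27 24 28
f 10 33 29
f 33 9 25
f 29 25 2
f 33 25 29
f 44 46 43
f 47 44 43
f 43 46 45
f 45 47 43
f 44 50 46
f 48 44 47
f 48 50 44
f 46 50 45
f 49 47 45
f 45 50 49
f 49 48 47
f 50 48 49



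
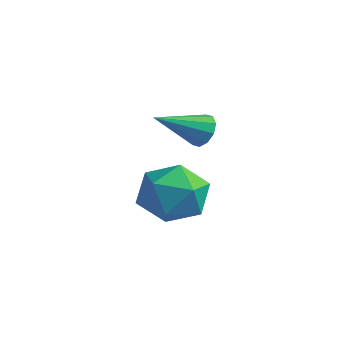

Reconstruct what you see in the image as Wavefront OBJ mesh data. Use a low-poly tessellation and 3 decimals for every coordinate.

v -3.392 -0.515 -2.199
v -2.974 -1.169 -3.154
v -4.766 -1.911 -1.846
v -4.348 -2.565 -2.801
v -3.659 -2.444 -1.788
v -2.81 -1.582 -2.006
v -4.93 -1.498 -2.994
v -4.081 -0.636 -3.212
v -3.924 -1.776 -3.645
v -3.139 -2.361 -2.9
v -4.601 -0.719 -2.1
v -3.816 -1.304 -1.355
v -2.464 -1.52 0.505
v -2.232 -1.819 0.001
v -2.776 -3.06 1.275
v -1.939 -1.754 0.249
v -1.846 -1.601 0.594
v -1.989 -1.416 0.905
v -2.314 -1.271 1.064
v -2.696 -1.221 1.009
v -2.99 -1.285 0.761
v -3.083 -1.439 0.416
v -2.939 -1.624 0.105
v -2.615 -1.769 -0.054
f 1 12 6
f 1 6 2
f 1 2 8
f 1 8 11
f 1 11 12
f 2 6 10
f 6 12 5
f 12 11 3
f 11 8 7
f 8 2 9
f 4 10 5
f 4 5 3
f 4 3 7
f 4 7 9
f 4 9 10
f 5 10 6
f 3 5 12
f 7 3 11
f 9 7 8
f 10 9 2
f 14 13 16
f 14 16 15
f 16 13 17
f 16 17 15
f 17 13 18
f 17 18 15
f 18 13 19
f 18 19 15
f 19 13 20
f 19 20 15
f 20 13 21
f 20 21 15
f 21 13 22
f 21 22 15
f 22 13 23
f 22 23 15
f 23 13 24
f 23 24 15
f 24 13 14
f 24 14 15

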